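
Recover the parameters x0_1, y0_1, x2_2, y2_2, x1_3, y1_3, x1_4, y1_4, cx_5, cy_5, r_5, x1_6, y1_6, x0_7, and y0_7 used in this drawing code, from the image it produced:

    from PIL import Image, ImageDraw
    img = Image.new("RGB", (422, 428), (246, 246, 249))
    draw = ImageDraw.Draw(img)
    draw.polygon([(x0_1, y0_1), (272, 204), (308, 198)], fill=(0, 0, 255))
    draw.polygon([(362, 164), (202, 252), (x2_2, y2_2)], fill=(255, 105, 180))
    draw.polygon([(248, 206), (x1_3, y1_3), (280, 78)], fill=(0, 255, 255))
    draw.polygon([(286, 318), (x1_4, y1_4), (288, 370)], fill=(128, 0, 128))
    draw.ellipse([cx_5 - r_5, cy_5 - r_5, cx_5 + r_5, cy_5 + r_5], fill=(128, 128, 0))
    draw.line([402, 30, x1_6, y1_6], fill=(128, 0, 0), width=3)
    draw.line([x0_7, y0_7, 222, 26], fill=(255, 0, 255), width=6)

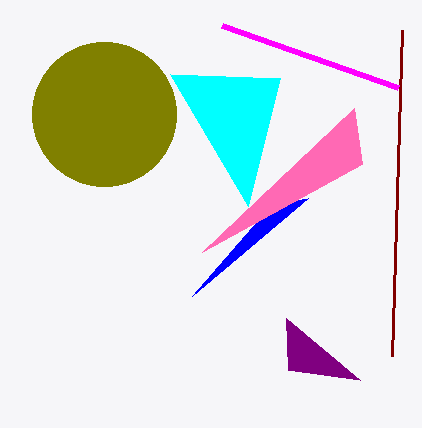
x0_1 = 192
y0_1 = 296
x2_2 = 354
y2_2 = 108
x1_3 = 170
y1_3 = 74
x1_4 = 360
y1_4 = 380
cx_5 = 104
cy_5 = 114
r_5 = 72
x1_6 = 392
y1_6 = 356
x0_7 = 398
y0_7 = 88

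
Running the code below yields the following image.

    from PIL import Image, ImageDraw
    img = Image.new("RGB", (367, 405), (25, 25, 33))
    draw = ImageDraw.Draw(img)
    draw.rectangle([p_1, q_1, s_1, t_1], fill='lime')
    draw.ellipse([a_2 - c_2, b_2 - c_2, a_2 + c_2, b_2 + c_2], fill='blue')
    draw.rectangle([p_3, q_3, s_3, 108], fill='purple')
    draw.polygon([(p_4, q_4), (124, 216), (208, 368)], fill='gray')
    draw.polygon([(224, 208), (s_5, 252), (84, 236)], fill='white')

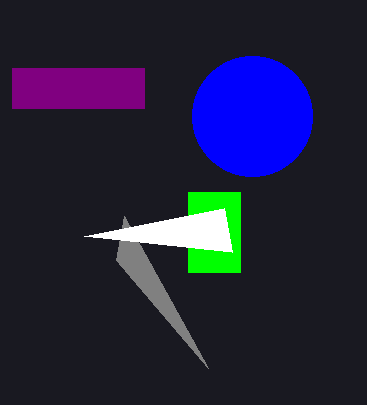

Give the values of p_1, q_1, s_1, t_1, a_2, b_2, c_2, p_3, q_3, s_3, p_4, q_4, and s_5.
p_1 = 188; q_1 = 192; s_1 = 240; t_1 = 272; a_2 = 252; b_2 = 116; c_2 = 60; p_3 = 12; q_3 = 68; s_3 = 144; p_4 = 116; q_4 = 260; s_5 = 232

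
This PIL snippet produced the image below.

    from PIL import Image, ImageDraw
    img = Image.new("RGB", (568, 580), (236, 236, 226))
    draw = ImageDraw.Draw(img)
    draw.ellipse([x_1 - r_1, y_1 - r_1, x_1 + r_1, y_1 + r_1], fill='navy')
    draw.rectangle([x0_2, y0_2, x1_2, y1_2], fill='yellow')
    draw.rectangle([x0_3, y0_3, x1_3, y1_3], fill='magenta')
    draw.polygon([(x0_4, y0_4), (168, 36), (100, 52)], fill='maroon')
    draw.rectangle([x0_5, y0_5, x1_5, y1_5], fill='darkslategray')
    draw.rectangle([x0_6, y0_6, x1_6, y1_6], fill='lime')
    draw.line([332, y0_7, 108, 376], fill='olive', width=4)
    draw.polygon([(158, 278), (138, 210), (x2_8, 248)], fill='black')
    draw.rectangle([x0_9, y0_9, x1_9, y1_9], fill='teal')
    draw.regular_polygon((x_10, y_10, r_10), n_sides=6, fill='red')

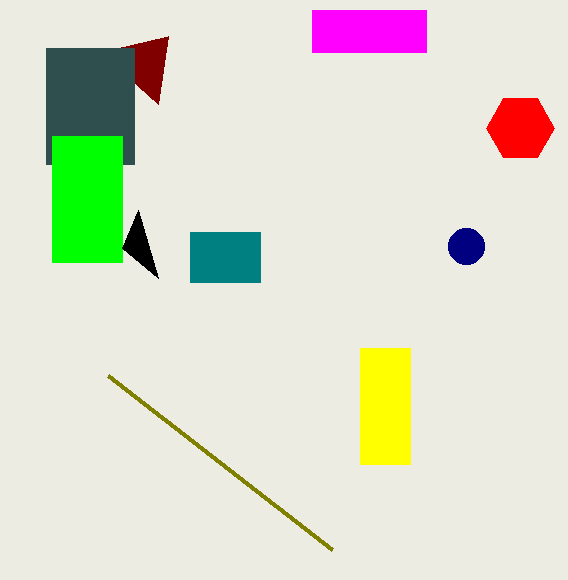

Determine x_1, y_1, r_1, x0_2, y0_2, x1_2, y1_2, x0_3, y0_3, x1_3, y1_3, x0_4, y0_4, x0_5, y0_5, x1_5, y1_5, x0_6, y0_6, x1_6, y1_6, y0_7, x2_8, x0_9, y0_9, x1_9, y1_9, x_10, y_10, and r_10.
x_1 = 466
y_1 = 246
r_1 = 18
x0_2 = 360
y0_2 = 348
x1_2 = 410
y1_2 = 464
x0_3 = 312
y0_3 = 10
x1_3 = 426
y1_3 = 52
x0_4 = 158
y0_4 = 104
x0_5 = 46
y0_5 = 48
x1_5 = 134
y1_5 = 164
x0_6 = 52
y0_6 = 136
x1_6 = 122
y1_6 = 262
y0_7 = 550
x2_8 = 122
x0_9 = 190
y0_9 = 232
x1_9 = 260
y1_9 = 282
x_10 = 520
y_10 = 128
r_10 = 34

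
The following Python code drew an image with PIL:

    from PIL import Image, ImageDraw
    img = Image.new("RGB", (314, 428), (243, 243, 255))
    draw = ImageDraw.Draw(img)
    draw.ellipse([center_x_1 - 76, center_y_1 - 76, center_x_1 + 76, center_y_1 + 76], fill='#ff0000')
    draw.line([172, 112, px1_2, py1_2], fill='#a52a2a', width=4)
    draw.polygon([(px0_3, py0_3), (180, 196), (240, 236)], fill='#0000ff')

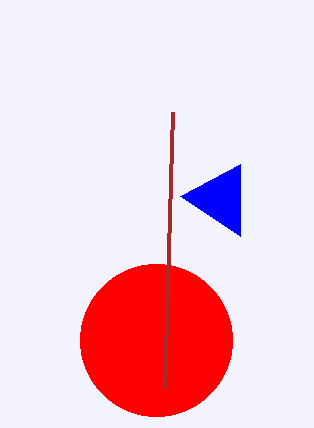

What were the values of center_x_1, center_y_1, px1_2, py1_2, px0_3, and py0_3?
center_x_1 = 156, center_y_1 = 340, px1_2 = 164, py1_2 = 388, px0_3 = 240, py0_3 = 164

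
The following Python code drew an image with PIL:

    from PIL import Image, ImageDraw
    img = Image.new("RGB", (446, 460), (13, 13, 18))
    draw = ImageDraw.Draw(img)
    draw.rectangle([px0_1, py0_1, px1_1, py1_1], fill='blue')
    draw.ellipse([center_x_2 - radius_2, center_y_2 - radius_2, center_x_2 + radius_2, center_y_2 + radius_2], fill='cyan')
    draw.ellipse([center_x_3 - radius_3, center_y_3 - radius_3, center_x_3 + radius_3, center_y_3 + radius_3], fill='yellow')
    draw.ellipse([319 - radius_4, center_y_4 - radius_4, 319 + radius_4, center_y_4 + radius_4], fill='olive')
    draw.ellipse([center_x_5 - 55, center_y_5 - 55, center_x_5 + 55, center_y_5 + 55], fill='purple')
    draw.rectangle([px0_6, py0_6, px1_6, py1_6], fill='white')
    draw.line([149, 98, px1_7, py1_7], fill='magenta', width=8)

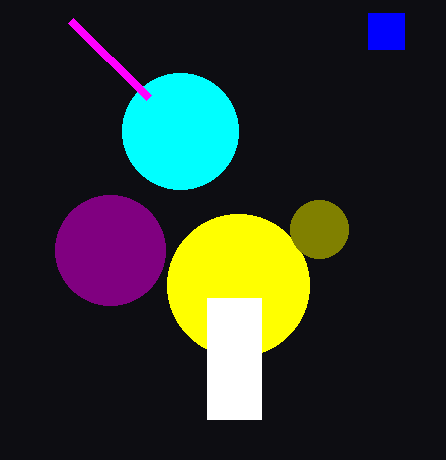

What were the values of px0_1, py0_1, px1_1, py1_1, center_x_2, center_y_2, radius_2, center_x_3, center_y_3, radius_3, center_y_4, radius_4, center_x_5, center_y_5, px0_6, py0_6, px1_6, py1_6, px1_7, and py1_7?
px0_1 = 368; py0_1 = 13; px1_1 = 404; py1_1 = 49; center_x_2 = 180; center_y_2 = 131; radius_2 = 58; center_x_3 = 238; center_y_3 = 285; radius_3 = 71; center_y_4 = 229; radius_4 = 29; center_x_5 = 110; center_y_5 = 250; px0_6 = 207; py0_6 = 298; px1_6 = 261; py1_6 = 419; px1_7 = 71; py1_7 = 21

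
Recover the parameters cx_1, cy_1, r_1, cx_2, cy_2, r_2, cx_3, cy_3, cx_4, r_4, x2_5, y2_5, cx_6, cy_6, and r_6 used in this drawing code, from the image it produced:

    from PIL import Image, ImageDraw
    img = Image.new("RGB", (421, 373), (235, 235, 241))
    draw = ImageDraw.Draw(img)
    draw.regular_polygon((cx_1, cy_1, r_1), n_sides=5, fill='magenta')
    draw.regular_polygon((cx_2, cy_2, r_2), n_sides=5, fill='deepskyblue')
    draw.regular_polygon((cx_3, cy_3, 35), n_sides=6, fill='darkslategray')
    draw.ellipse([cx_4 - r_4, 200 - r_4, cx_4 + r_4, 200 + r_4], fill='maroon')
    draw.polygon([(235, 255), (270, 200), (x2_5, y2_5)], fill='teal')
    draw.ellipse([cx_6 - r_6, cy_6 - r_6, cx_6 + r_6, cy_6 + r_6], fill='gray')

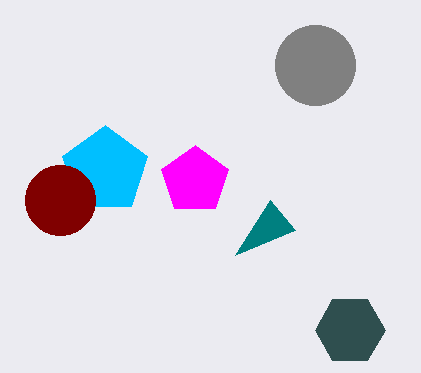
cx_1 = 195, cy_1 = 180, r_1 = 35, cx_2 = 105, cy_2 = 170, r_2 = 45, cx_3 = 350, cy_3 = 330, cx_4 = 60, r_4 = 35, x2_5 = 295, y2_5 = 230, cx_6 = 315, cy_6 = 65, r_6 = 40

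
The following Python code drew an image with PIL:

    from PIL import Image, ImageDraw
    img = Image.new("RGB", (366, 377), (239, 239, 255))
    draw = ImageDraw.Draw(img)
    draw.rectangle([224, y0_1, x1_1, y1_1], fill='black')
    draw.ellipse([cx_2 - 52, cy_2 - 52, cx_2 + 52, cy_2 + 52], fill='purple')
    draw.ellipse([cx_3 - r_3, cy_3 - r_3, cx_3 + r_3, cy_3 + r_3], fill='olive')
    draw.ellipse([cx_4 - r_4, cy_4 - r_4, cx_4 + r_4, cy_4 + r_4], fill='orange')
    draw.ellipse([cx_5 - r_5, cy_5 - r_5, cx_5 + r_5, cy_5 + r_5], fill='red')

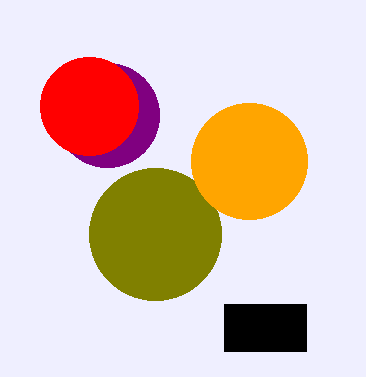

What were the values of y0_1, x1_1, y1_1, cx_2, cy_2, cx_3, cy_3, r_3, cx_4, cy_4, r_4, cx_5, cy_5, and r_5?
y0_1 = 304, x1_1 = 306, y1_1 = 351, cx_2 = 107, cy_2 = 115, cx_3 = 155, cy_3 = 234, r_3 = 66, cx_4 = 249, cy_4 = 161, r_4 = 58, cx_5 = 89, cy_5 = 106, r_5 = 49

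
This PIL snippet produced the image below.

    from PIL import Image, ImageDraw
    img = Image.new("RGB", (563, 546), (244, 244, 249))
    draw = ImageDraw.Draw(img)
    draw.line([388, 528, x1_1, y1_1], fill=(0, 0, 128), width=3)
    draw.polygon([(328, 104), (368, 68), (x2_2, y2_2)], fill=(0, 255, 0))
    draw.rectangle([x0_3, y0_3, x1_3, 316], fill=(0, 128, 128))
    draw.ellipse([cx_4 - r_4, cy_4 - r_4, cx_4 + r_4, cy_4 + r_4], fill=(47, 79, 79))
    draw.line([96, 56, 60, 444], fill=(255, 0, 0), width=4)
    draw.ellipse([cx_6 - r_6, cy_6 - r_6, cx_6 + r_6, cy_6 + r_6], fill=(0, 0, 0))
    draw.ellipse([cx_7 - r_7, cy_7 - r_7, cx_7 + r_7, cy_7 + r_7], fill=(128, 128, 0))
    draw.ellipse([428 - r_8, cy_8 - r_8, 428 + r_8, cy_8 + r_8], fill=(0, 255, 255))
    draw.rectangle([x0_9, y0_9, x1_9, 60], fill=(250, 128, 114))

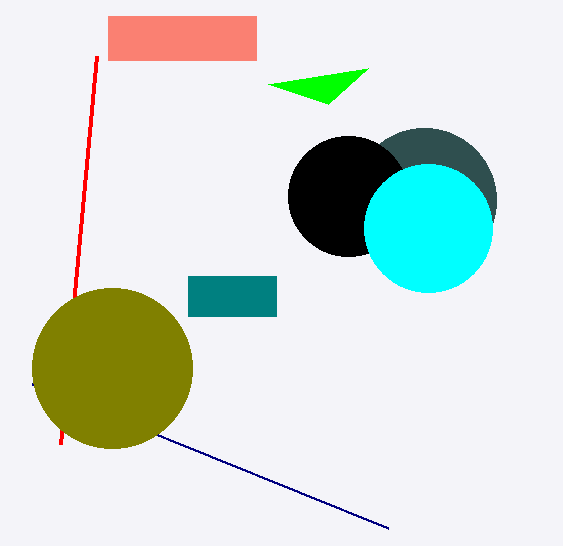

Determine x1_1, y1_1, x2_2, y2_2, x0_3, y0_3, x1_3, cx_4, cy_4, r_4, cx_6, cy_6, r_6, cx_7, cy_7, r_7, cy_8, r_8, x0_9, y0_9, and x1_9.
x1_1 = 32; y1_1 = 384; x2_2 = 268; y2_2 = 84; x0_3 = 188; y0_3 = 276; x1_3 = 276; cx_4 = 424; cy_4 = 200; r_4 = 72; cx_6 = 348; cy_6 = 196; r_6 = 60; cx_7 = 112; cy_7 = 368; r_7 = 80; cy_8 = 228; r_8 = 64; x0_9 = 108; y0_9 = 16; x1_9 = 256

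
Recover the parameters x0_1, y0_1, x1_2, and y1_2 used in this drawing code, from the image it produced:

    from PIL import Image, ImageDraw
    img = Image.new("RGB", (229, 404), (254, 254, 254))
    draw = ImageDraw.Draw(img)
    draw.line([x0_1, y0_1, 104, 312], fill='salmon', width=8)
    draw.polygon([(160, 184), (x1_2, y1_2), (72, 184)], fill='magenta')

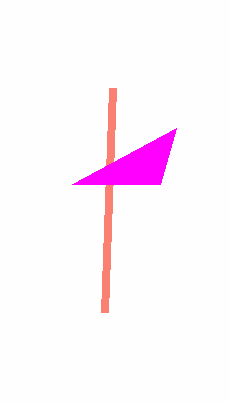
x0_1 = 112
y0_1 = 88
x1_2 = 176
y1_2 = 128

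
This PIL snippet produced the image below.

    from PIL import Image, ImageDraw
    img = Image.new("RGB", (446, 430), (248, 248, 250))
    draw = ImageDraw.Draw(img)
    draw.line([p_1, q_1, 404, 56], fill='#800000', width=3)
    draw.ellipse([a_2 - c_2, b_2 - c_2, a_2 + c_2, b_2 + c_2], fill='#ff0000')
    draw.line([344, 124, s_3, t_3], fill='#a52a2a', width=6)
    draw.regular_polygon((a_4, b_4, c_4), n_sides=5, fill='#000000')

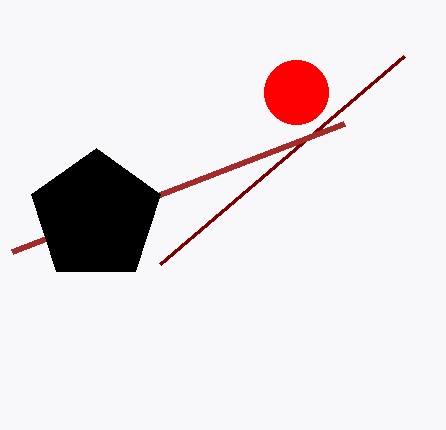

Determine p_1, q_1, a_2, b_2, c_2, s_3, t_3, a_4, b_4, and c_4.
p_1 = 160, q_1 = 264, a_2 = 296, b_2 = 92, c_2 = 32, s_3 = 12, t_3 = 252, a_4 = 96, b_4 = 216, c_4 = 68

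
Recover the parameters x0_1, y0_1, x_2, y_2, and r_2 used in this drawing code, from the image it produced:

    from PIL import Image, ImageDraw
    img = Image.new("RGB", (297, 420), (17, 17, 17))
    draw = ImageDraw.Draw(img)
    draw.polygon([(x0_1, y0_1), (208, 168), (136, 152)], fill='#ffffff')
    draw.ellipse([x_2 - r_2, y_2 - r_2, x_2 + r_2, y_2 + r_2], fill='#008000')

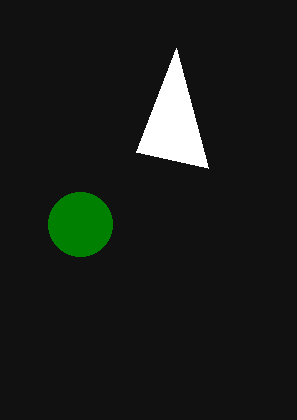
x0_1 = 176; y0_1 = 48; x_2 = 80; y_2 = 224; r_2 = 32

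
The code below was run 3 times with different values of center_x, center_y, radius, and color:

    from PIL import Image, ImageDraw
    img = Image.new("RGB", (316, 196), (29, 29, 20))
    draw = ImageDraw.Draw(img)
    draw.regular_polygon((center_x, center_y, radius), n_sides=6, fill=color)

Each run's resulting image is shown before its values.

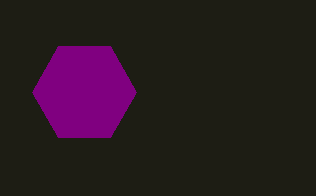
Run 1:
center_x = 84, center_y = 92, radius = 52, color = 'purple'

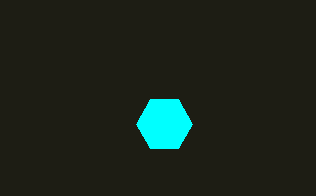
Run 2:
center_x = 164
center_y = 124
radius = 28
color = 'cyan'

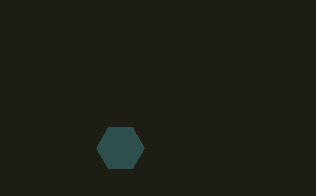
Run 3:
center_x = 120; center_y = 148; radius = 24; color = 'darkslategray'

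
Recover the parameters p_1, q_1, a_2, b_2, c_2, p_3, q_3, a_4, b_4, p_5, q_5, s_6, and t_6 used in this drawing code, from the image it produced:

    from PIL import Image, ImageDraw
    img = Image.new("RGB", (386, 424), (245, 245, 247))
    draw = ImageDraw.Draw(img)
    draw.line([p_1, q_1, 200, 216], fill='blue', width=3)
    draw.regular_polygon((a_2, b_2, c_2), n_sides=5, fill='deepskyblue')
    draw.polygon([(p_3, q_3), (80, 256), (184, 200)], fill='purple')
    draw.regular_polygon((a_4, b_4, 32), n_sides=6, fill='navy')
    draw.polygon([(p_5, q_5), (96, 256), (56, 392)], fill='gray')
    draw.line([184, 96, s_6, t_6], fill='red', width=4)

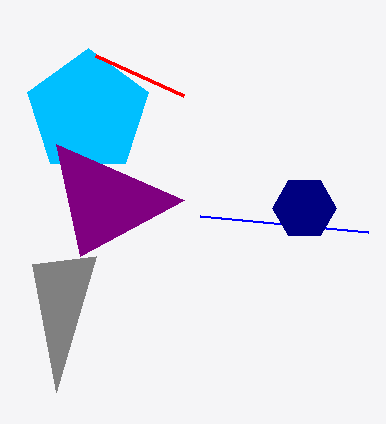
p_1 = 368
q_1 = 232
a_2 = 88
b_2 = 112
c_2 = 64
p_3 = 56
q_3 = 144
a_4 = 304
b_4 = 208
p_5 = 32
q_5 = 264
s_6 = 96
t_6 = 56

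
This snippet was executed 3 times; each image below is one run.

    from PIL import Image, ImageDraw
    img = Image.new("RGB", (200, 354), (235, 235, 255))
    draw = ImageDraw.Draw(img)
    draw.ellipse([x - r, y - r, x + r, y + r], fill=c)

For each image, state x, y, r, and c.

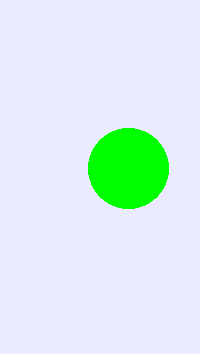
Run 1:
x = 128
y = 168
r = 40
c = 'lime'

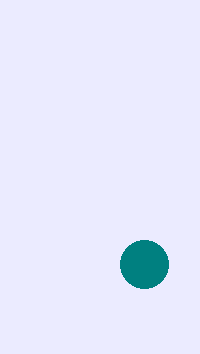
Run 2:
x = 144; y = 264; r = 24; c = 'teal'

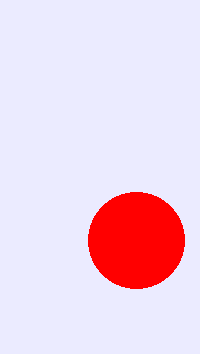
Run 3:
x = 136; y = 240; r = 48; c = 'red'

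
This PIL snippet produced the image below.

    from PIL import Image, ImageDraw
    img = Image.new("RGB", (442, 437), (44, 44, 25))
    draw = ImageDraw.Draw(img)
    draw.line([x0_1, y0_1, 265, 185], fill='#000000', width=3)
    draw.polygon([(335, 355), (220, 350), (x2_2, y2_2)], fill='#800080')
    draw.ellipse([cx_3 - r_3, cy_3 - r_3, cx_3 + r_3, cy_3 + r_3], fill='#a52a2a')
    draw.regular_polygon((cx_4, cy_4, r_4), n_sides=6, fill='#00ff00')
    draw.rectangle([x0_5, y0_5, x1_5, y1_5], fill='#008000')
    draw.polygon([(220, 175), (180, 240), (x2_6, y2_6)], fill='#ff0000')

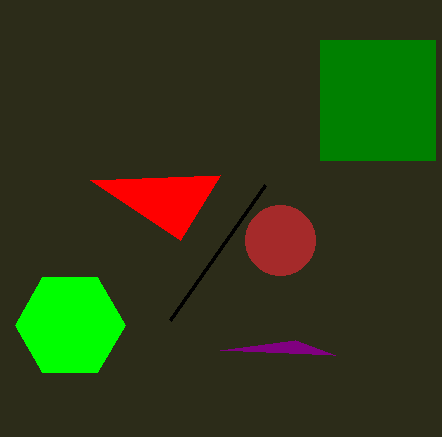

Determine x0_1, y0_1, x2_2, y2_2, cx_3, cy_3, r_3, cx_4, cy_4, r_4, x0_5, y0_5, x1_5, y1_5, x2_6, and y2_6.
x0_1 = 170; y0_1 = 320; x2_2 = 295; y2_2 = 340; cx_3 = 280; cy_3 = 240; r_3 = 35; cx_4 = 70; cy_4 = 325; r_4 = 55; x0_5 = 320; y0_5 = 40; x1_5 = 435; y1_5 = 160; x2_6 = 90; y2_6 = 180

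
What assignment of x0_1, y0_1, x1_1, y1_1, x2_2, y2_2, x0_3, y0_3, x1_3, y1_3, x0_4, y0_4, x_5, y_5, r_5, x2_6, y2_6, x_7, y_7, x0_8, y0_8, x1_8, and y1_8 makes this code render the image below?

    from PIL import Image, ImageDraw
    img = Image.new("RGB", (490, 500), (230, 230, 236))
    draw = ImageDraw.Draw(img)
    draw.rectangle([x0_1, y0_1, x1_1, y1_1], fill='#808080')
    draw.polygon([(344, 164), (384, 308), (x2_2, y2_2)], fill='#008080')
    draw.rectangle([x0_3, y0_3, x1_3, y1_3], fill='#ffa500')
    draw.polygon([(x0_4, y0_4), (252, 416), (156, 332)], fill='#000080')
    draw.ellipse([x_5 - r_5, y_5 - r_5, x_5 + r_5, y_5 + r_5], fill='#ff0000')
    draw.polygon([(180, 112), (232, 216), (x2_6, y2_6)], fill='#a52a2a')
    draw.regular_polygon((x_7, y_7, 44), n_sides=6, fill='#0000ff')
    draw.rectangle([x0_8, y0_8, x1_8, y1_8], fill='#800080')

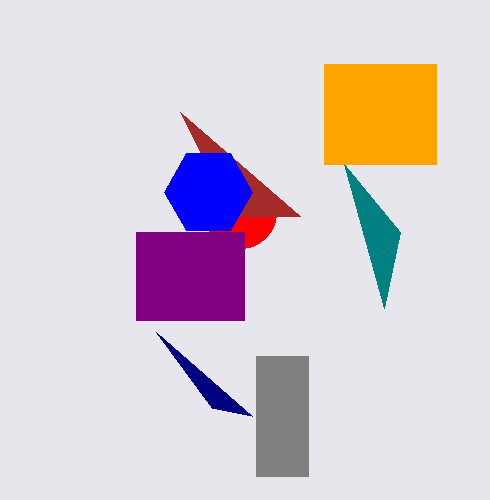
x0_1 = 256; y0_1 = 356; x1_1 = 308; y1_1 = 476; x2_2 = 400; y2_2 = 232; x0_3 = 324; y0_3 = 64; x1_3 = 436; y1_3 = 164; x0_4 = 212; y0_4 = 408; x_5 = 240; y_5 = 212; r_5 = 36; x2_6 = 300; y2_6 = 216; x_7 = 208; y_7 = 192; x0_8 = 136; y0_8 = 232; x1_8 = 244; y1_8 = 320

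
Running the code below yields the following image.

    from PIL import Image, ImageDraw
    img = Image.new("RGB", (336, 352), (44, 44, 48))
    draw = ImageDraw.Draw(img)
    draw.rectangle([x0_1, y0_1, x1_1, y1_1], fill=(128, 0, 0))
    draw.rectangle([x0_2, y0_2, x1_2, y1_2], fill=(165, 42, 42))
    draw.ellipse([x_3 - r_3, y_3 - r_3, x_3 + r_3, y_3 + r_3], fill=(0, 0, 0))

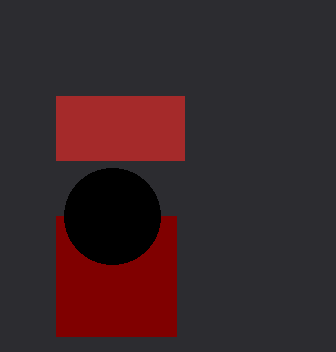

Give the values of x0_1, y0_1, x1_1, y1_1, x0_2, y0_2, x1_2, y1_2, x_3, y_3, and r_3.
x0_1 = 56
y0_1 = 216
x1_1 = 176
y1_1 = 336
x0_2 = 56
y0_2 = 96
x1_2 = 184
y1_2 = 160
x_3 = 112
y_3 = 216
r_3 = 48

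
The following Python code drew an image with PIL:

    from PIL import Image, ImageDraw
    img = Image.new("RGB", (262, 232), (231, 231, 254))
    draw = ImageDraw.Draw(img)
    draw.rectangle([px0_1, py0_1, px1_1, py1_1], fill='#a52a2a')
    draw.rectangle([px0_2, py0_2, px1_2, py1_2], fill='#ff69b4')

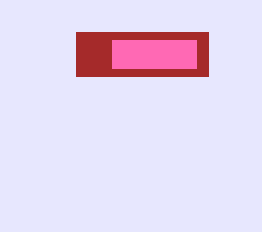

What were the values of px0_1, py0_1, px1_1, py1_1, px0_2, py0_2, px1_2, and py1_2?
px0_1 = 76; py0_1 = 32; px1_1 = 208; py1_1 = 76; px0_2 = 112; py0_2 = 40; px1_2 = 196; py1_2 = 68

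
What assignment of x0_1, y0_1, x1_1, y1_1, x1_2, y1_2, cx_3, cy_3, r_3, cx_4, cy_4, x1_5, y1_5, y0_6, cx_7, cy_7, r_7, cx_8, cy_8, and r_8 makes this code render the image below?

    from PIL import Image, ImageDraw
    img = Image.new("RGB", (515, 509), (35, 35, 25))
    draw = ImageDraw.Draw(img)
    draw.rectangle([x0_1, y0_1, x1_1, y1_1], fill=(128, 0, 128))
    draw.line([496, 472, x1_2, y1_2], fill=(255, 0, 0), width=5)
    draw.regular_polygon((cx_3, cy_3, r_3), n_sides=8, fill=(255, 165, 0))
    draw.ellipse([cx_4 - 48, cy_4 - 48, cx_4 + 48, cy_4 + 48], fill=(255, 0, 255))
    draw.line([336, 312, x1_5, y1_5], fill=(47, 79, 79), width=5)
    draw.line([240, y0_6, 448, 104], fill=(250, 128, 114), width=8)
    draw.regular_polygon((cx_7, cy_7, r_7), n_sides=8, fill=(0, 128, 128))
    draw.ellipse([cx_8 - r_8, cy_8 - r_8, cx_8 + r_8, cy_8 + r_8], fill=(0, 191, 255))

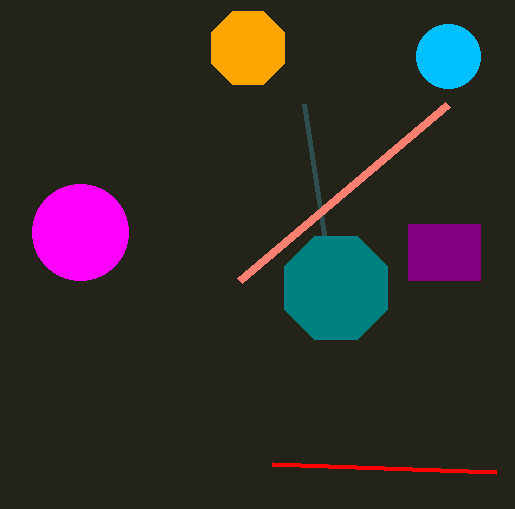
x0_1 = 408
y0_1 = 224
x1_1 = 480
y1_1 = 280
x1_2 = 272
y1_2 = 464
cx_3 = 248
cy_3 = 48
r_3 = 40
cx_4 = 80
cy_4 = 232
x1_5 = 304
y1_5 = 104
y0_6 = 280
cx_7 = 336
cy_7 = 288
r_7 = 56
cx_8 = 448
cy_8 = 56
r_8 = 32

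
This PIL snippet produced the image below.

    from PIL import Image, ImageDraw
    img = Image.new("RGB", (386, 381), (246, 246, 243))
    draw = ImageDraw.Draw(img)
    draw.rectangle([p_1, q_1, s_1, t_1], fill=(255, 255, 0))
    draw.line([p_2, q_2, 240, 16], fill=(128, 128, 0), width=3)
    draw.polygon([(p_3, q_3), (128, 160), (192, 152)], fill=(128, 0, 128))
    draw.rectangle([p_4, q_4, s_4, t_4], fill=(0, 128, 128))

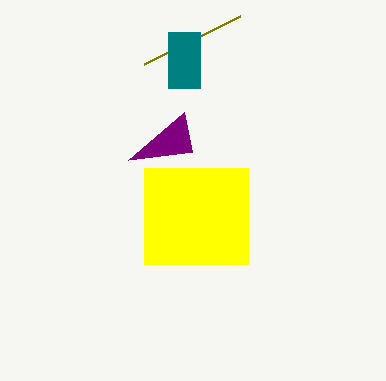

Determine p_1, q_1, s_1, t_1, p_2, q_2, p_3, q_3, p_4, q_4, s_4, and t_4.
p_1 = 144; q_1 = 168; s_1 = 248; t_1 = 264; p_2 = 144; q_2 = 64; p_3 = 184; q_3 = 112; p_4 = 168; q_4 = 32; s_4 = 200; t_4 = 88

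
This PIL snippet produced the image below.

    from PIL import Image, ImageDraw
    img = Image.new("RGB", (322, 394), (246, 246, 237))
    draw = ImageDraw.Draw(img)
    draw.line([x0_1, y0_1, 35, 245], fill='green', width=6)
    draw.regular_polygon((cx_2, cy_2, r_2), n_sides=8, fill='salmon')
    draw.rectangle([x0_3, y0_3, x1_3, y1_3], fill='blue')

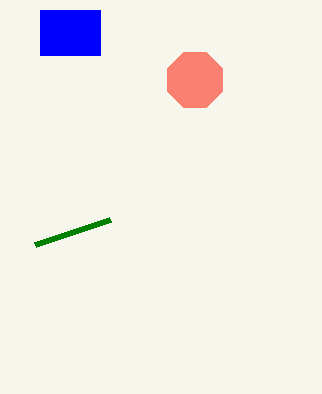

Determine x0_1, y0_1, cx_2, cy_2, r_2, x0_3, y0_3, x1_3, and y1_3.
x0_1 = 110, y0_1 = 220, cx_2 = 195, cy_2 = 80, r_2 = 30, x0_3 = 40, y0_3 = 10, x1_3 = 100, y1_3 = 55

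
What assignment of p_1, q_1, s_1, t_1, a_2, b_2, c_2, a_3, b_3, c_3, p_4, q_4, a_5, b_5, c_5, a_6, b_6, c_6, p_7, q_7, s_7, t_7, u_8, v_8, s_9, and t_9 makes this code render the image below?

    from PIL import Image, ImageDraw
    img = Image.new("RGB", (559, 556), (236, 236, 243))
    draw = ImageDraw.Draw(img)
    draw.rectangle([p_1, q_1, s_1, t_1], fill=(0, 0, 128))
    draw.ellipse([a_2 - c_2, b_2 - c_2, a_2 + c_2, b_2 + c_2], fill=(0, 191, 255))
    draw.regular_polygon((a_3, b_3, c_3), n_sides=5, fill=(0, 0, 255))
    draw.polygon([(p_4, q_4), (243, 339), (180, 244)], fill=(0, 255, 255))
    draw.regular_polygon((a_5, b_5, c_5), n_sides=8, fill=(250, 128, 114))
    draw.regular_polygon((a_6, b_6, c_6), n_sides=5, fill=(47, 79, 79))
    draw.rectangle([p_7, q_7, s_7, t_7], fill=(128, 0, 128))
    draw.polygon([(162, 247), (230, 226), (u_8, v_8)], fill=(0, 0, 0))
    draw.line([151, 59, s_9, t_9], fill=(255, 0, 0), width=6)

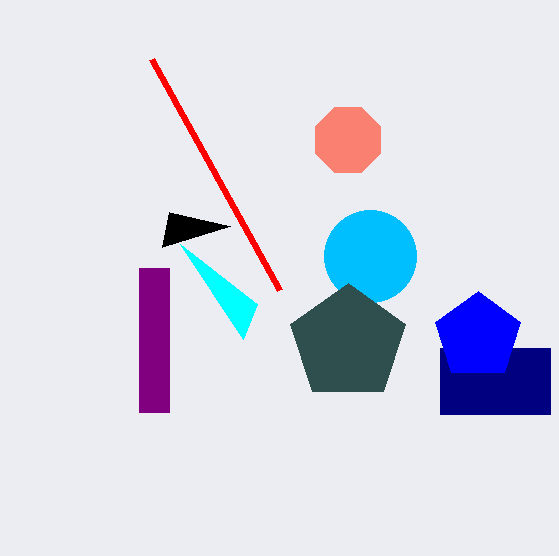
p_1 = 440; q_1 = 348; s_1 = 550; t_1 = 414; a_2 = 370; b_2 = 256; c_2 = 46; a_3 = 478; b_3 = 336; c_3 = 45; p_4 = 257; q_4 = 304; a_5 = 348; b_5 = 140; c_5 = 35; a_6 = 348; b_6 = 343; c_6 = 60; p_7 = 139; q_7 = 268; s_7 = 169; t_7 = 412; u_8 = 169; v_8 = 212; s_9 = 279; t_9 = 290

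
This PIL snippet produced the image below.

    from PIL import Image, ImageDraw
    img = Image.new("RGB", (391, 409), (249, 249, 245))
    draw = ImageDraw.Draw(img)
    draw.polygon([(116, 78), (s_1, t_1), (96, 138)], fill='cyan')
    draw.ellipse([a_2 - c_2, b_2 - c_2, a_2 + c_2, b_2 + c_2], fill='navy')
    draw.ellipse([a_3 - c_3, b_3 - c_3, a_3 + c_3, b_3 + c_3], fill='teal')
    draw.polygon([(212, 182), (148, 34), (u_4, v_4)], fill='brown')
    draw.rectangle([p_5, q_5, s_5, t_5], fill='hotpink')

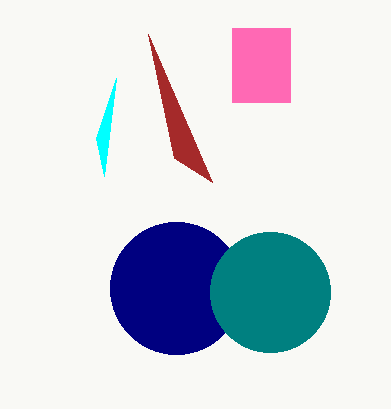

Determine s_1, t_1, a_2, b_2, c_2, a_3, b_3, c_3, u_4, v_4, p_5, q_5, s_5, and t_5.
s_1 = 104, t_1 = 176, a_2 = 176, b_2 = 288, c_2 = 66, a_3 = 270, b_3 = 292, c_3 = 60, u_4 = 174, v_4 = 158, p_5 = 232, q_5 = 28, s_5 = 290, t_5 = 102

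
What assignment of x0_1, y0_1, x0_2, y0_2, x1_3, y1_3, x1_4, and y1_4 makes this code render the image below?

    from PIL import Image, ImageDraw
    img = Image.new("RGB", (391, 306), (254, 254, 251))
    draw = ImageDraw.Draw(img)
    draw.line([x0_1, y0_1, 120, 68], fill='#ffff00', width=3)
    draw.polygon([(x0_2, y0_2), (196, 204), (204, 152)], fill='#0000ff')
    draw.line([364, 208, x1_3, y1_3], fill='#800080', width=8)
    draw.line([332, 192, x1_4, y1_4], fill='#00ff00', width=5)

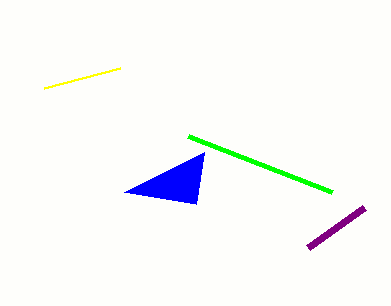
x0_1 = 44; y0_1 = 88; x0_2 = 124; y0_2 = 192; x1_3 = 308; y1_3 = 248; x1_4 = 188; y1_4 = 136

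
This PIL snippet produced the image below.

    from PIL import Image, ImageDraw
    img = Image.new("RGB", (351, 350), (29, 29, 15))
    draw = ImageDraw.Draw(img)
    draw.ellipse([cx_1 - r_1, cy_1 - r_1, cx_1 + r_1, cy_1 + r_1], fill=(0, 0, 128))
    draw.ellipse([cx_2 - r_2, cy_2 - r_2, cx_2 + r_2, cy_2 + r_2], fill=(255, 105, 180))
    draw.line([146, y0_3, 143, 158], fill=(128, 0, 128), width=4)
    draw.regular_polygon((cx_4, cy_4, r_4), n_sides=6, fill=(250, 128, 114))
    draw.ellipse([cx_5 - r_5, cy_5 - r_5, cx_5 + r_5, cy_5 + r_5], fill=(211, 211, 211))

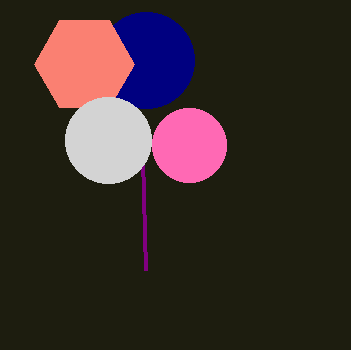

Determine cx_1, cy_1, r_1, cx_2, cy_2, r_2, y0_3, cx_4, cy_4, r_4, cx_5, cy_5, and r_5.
cx_1 = 146, cy_1 = 60, r_1 = 48, cx_2 = 189, cy_2 = 145, r_2 = 37, y0_3 = 270, cx_4 = 84, cy_4 = 64, r_4 = 50, cx_5 = 108, cy_5 = 140, r_5 = 43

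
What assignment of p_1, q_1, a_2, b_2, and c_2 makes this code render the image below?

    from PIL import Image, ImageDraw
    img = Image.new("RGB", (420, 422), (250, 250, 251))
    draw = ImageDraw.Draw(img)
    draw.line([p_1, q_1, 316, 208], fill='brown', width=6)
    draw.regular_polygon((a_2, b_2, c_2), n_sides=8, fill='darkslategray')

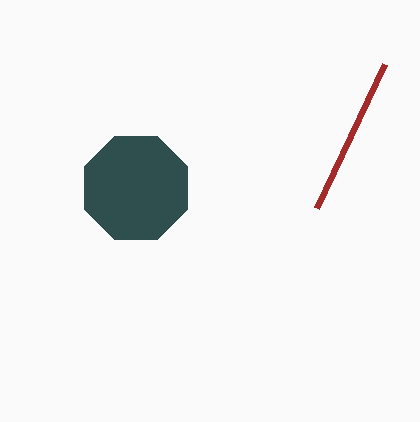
p_1 = 384
q_1 = 64
a_2 = 136
b_2 = 188
c_2 = 56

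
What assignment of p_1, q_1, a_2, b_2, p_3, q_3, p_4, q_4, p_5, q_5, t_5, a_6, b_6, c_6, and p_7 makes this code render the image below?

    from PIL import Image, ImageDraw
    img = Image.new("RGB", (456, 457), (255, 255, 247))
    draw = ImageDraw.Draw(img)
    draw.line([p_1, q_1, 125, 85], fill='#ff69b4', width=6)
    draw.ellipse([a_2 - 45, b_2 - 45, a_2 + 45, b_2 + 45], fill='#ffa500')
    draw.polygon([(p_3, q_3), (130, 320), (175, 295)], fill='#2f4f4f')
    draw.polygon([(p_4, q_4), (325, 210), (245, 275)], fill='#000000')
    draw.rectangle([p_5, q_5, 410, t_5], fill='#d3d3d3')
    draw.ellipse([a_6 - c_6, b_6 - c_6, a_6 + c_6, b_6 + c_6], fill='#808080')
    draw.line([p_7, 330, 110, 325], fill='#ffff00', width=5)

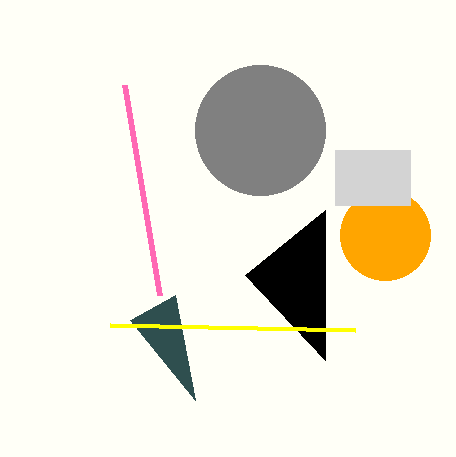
p_1 = 160
q_1 = 295
a_2 = 385
b_2 = 235
p_3 = 195
q_3 = 400
p_4 = 325
q_4 = 360
p_5 = 335
q_5 = 150
t_5 = 205
a_6 = 260
b_6 = 130
c_6 = 65
p_7 = 355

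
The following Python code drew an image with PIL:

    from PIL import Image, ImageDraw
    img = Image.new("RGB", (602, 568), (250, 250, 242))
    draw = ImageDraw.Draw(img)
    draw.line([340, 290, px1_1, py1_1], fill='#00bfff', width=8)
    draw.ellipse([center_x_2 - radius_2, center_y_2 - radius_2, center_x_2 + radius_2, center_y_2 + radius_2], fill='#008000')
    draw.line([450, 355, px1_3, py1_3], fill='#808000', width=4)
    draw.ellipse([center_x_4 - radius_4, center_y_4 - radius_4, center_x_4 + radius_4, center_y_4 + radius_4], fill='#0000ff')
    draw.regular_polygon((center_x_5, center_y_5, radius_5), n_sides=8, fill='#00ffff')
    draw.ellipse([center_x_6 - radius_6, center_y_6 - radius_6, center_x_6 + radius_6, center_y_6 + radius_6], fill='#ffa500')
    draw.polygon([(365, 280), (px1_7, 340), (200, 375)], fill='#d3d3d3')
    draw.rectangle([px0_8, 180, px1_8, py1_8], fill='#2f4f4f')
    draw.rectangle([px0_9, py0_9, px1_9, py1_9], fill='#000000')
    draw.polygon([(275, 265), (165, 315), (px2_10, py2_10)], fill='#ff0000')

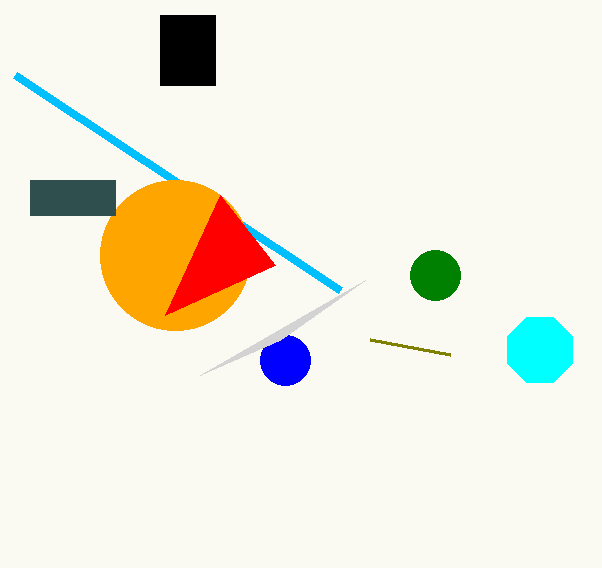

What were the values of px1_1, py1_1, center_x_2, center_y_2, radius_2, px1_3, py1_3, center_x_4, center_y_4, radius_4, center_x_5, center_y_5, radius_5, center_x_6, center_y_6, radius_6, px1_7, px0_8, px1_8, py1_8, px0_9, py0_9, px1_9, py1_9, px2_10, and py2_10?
px1_1 = 15; py1_1 = 75; center_x_2 = 435; center_y_2 = 275; radius_2 = 25; px1_3 = 370; py1_3 = 340; center_x_4 = 285; center_y_4 = 360; radius_4 = 25; center_x_5 = 540; center_y_5 = 350; radius_5 = 35; center_x_6 = 175; center_y_6 = 255; radius_6 = 75; px1_7 = 280; px0_8 = 30; px1_8 = 115; py1_8 = 215; px0_9 = 160; py0_9 = 15; px1_9 = 215; py1_9 = 85; px2_10 = 220; py2_10 = 195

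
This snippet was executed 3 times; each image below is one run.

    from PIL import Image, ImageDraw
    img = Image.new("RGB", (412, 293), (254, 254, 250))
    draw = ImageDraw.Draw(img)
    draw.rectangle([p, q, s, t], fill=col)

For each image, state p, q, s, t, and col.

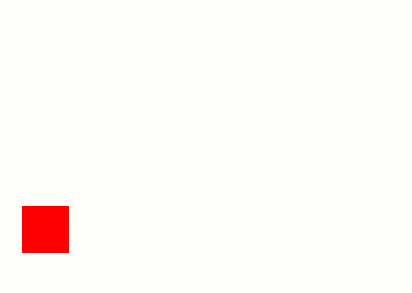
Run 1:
p = 22
q = 206
s = 68
t = 252
col = 'red'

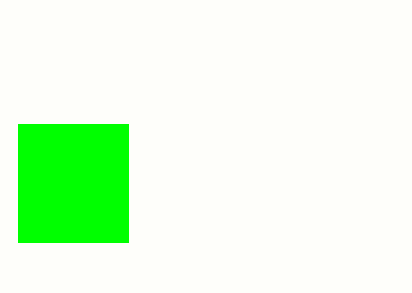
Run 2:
p = 18; q = 124; s = 128; t = 242; col = 'lime'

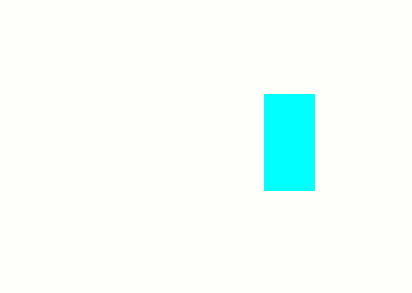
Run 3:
p = 264; q = 94; s = 314; t = 190; col = 'cyan'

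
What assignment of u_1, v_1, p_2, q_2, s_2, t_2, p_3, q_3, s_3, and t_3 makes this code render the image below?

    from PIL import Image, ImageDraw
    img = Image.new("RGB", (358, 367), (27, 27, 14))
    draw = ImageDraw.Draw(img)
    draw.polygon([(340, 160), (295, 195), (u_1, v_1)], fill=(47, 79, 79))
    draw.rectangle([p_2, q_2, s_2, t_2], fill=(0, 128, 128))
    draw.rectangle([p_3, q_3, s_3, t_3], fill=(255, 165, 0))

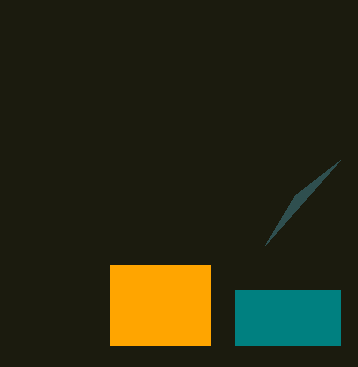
u_1 = 265
v_1 = 245
p_2 = 235
q_2 = 290
s_2 = 340
t_2 = 345
p_3 = 110
q_3 = 265
s_3 = 210
t_3 = 345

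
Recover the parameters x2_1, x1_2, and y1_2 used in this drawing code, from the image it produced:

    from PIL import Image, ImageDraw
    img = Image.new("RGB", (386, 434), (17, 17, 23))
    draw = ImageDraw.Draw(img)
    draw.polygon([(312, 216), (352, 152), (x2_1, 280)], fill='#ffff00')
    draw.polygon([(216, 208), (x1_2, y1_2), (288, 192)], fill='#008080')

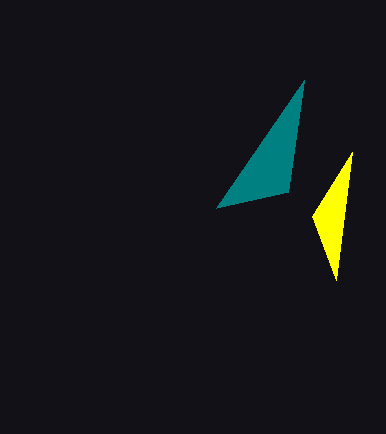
x2_1 = 336
x1_2 = 304
y1_2 = 80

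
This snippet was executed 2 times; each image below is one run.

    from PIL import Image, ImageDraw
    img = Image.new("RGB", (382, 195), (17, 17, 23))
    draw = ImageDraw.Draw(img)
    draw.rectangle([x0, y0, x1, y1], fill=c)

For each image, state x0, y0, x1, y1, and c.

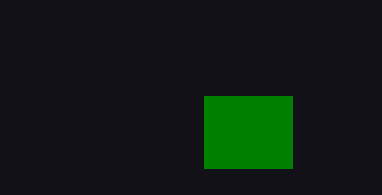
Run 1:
x0 = 204; y0 = 96; x1 = 292; y1 = 168; c = 'green'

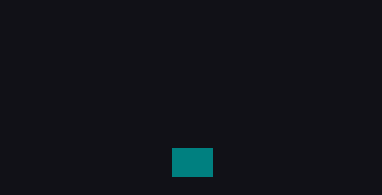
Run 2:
x0 = 172; y0 = 148; x1 = 212; y1 = 176; c = 'teal'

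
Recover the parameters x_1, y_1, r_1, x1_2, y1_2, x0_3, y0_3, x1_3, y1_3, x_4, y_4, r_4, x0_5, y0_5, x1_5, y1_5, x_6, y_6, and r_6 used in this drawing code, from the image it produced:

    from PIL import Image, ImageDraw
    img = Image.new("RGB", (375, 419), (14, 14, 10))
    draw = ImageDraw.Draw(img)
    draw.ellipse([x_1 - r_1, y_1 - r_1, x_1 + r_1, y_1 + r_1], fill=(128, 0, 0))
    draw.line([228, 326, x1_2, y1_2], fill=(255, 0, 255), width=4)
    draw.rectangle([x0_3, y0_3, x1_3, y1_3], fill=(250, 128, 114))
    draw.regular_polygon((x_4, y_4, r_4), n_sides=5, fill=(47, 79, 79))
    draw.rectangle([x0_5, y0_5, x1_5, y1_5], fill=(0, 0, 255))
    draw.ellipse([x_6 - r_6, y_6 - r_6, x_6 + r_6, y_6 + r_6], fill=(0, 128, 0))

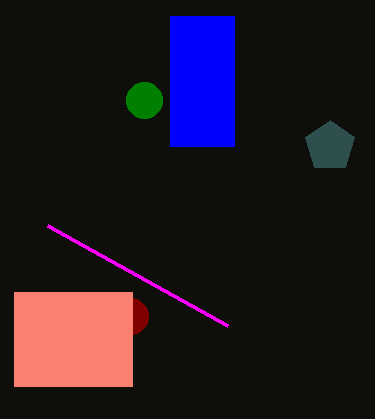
x_1 = 130; y_1 = 316; r_1 = 18; x1_2 = 48; y1_2 = 226; x0_3 = 14; y0_3 = 292; x1_3 = 132; y1_3 = 386; x_4 = 330; y_4 = 146; r_4 = 26; x0_5 = 170; y0_5 = 16; x1_5 = 234; y1_5 = 146; x_6 = 144; y_6 = 100; r_6 = 18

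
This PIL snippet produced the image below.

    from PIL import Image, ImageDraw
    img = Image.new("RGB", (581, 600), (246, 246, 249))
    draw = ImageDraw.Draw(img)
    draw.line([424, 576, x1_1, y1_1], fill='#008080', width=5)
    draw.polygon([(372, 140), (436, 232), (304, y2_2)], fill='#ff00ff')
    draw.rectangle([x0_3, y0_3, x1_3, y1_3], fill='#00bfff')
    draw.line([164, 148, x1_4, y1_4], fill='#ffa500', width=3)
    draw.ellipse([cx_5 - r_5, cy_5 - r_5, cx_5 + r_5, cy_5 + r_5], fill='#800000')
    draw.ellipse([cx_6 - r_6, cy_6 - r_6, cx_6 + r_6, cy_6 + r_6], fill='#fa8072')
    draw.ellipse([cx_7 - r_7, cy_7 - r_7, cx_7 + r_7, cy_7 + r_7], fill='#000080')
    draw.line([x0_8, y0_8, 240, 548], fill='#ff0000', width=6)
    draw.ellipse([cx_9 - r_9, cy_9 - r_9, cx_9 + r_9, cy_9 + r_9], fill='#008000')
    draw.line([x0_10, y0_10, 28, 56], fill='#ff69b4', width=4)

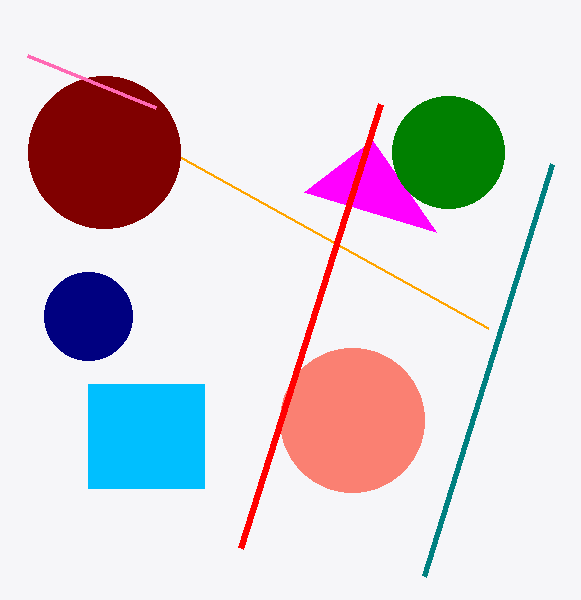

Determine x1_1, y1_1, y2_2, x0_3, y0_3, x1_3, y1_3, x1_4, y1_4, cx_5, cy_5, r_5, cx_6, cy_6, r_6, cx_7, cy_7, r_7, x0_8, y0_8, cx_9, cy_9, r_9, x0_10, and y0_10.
x1_1 = 552
y1_1 = 164
y2_2 = 192
x0_3 = 88
y0_3 = 384
x1_3 = 204
y1_3 = 488
x1_4 = 488
y1_4 = 328
cx_5 = 104
cy_5 = 152
r_5 = 76
cx_6 = 352
cy_6 = 420
r_6 = 72
cx_7 = 88
cy_7 = 316
r_7 = 44
x0_8 = 380
y0_8 = 104
cx_9 = 448
cy_9 = 152
r_9 = 56
x0_10 = 156
y0_10 = 108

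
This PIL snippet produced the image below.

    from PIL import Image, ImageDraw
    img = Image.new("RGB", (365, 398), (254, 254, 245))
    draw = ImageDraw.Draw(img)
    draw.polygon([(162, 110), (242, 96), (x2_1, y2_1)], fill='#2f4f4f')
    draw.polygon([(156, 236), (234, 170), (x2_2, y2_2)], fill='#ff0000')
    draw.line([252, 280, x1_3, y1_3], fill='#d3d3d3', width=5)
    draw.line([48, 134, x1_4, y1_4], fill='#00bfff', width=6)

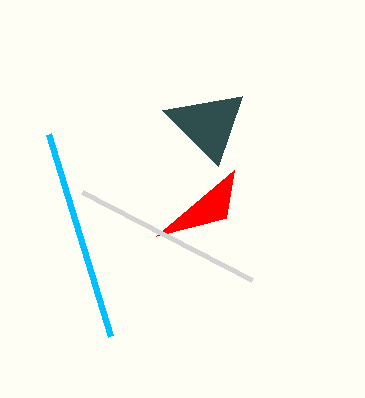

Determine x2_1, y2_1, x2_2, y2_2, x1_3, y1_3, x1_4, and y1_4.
x2_1 = 218; y2_1 = 166; x2_2 = 226; y2_2 = 218; x1_3 = 82; y1_3 = 192; x1_4 = 110; y1_4 = 336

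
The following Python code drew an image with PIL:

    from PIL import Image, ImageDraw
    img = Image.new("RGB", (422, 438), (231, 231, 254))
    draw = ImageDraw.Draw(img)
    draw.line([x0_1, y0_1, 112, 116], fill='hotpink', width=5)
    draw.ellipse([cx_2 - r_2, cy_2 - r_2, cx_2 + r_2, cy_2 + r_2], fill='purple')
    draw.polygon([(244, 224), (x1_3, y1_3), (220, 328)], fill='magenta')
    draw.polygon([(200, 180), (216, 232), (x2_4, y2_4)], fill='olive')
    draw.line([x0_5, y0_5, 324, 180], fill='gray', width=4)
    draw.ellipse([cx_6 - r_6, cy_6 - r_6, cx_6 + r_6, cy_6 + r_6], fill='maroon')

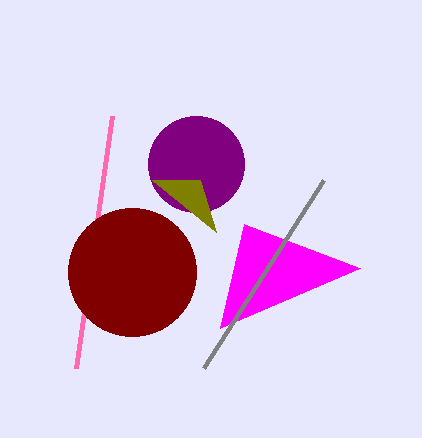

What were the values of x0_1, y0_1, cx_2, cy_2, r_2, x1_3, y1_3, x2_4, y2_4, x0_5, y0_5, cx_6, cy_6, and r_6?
x0_1 = 76; y0_1 = 368; cx_2 = 196; cy_2 = 164; r_2 = 48; x1_3 = 360; y1_3 = 268; x2_4 = 152; y2_4 = 180; x0_5 = 204; y0_5 = 368; cx_6 = 132; cy_6 = 272; r_6 = 64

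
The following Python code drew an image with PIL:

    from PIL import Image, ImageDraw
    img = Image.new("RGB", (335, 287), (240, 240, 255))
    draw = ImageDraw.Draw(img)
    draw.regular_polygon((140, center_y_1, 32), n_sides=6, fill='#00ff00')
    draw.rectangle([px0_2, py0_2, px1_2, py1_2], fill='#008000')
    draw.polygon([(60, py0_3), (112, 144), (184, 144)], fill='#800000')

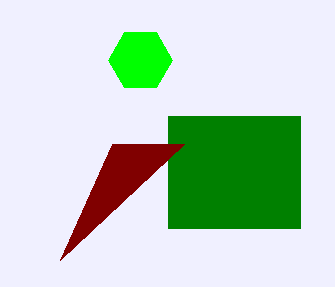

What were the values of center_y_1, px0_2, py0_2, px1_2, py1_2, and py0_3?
center_y_1 = 60
px0_2 = 168
py0_2 = 116
px1_2 = 300
py1_2 = 228
py0_3 = 260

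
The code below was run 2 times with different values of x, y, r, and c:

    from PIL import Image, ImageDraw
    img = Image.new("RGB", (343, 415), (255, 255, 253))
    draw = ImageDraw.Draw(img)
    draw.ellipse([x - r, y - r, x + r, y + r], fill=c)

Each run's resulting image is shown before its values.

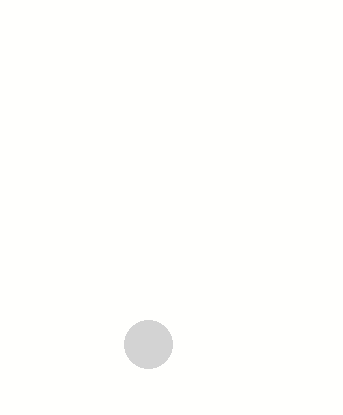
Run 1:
x = 148; y = 344; r = 24; c = 'lightgray'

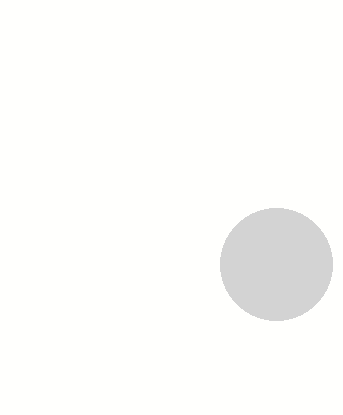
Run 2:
x = 276; y = 264; r = 56; c = 'lightgray'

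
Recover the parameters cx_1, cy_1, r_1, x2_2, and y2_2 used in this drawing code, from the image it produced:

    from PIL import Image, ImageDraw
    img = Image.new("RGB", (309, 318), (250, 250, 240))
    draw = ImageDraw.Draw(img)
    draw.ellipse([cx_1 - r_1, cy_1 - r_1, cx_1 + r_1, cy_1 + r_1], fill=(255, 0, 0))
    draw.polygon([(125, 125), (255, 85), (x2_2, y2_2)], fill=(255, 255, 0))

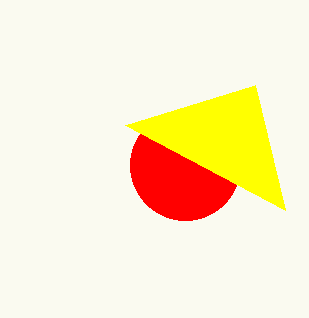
cx_1 = 185
cy_1 = 165
r_1 = 55
x2_2 = 285
y2_2 = 210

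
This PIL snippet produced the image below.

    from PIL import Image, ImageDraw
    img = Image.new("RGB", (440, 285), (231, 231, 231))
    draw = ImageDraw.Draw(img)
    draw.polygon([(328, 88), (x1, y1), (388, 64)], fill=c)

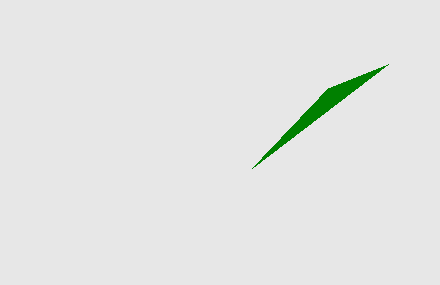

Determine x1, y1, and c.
x1 = 252; y1 = 168; c = 'green'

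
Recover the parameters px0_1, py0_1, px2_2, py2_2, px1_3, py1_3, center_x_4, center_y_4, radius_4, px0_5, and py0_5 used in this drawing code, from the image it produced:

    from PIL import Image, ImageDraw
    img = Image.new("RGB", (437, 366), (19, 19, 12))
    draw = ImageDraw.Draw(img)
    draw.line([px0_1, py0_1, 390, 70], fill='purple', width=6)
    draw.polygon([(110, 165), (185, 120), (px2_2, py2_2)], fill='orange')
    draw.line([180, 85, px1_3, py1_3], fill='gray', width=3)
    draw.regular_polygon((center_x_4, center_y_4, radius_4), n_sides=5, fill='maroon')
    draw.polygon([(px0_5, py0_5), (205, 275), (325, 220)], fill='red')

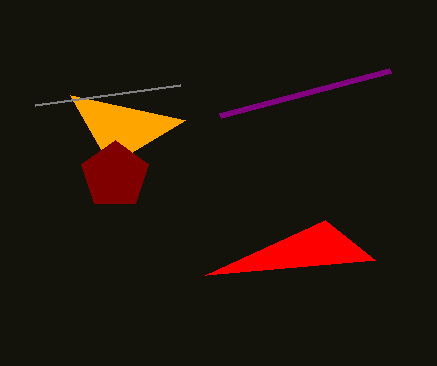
px0_1 = 220
py0_1 = 115
px2_2 = 70
py2_2 = 95
px1_3 = 35
py1_3 = 105
center_x_4 = 115
center_y_4 = 175
radius_4 = 35
px0_5 = 375
py0_5 = 260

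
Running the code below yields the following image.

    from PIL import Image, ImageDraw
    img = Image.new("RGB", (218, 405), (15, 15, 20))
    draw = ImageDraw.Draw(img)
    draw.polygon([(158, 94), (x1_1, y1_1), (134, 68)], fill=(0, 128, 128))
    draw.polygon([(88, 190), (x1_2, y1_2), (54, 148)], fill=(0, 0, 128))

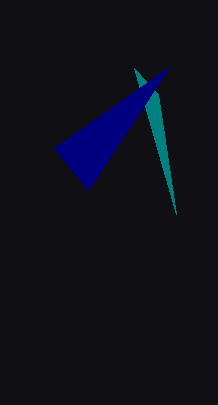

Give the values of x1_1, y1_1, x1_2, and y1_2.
x1_1 = 176, y1_1 = 214, x1_2 = 170, y1_2 = 66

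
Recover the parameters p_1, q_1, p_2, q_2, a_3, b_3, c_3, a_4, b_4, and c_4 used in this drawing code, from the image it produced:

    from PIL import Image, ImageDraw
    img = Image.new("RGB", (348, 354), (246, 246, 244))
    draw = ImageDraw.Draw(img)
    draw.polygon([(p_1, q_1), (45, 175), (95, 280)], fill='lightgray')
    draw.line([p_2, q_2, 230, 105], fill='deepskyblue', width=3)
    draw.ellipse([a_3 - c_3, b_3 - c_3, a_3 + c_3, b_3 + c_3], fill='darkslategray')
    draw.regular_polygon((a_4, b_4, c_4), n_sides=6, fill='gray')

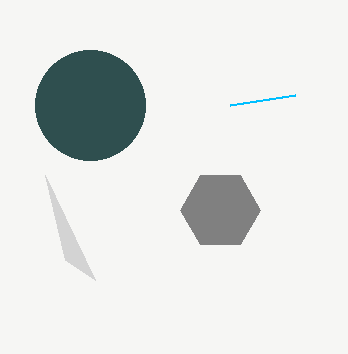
p_1 = 65
q_1 = 260
p_2 = 295
q_2 = 95
a_3 = 90
b_3 = 105
c_3 = 55
a_4 = 220
b_4 = 210
c_4 = 40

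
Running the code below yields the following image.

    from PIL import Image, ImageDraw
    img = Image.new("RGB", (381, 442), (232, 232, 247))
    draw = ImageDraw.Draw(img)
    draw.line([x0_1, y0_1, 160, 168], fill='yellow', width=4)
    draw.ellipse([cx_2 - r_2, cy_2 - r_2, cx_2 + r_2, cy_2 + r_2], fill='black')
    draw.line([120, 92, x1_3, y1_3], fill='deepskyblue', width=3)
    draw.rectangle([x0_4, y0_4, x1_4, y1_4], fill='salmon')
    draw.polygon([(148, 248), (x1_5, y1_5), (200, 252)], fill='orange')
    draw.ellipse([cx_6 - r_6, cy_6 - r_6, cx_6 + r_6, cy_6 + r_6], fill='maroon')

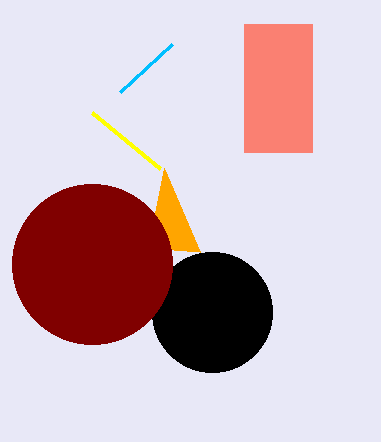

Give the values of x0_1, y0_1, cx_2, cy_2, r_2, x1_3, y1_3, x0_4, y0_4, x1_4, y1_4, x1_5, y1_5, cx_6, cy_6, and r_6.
x0_1 = 92
y0_1 = 112
cx_2 = 212
cy_2 = 312
r_2 = 60
x1_3 = 172
y1_3 = 44
x0_4 = 244
y0_4 = 24
x1_4 = 312
y1_4 = 152
x1_5 = 164
y1_5 = 168
cx_6 = 92
cy_6 = 264
r_6 = 80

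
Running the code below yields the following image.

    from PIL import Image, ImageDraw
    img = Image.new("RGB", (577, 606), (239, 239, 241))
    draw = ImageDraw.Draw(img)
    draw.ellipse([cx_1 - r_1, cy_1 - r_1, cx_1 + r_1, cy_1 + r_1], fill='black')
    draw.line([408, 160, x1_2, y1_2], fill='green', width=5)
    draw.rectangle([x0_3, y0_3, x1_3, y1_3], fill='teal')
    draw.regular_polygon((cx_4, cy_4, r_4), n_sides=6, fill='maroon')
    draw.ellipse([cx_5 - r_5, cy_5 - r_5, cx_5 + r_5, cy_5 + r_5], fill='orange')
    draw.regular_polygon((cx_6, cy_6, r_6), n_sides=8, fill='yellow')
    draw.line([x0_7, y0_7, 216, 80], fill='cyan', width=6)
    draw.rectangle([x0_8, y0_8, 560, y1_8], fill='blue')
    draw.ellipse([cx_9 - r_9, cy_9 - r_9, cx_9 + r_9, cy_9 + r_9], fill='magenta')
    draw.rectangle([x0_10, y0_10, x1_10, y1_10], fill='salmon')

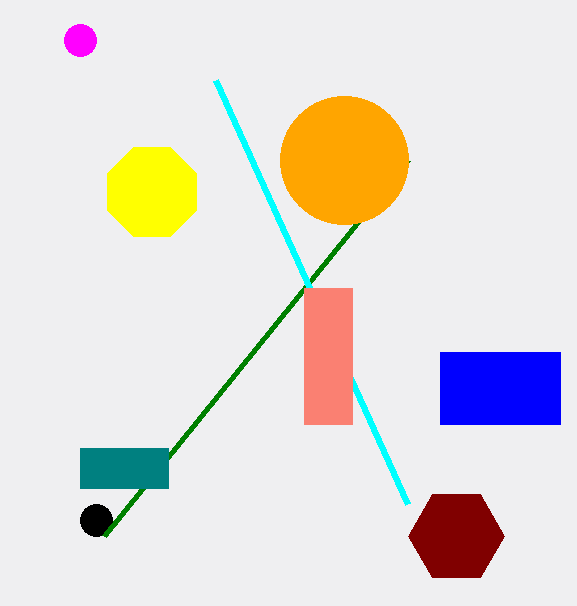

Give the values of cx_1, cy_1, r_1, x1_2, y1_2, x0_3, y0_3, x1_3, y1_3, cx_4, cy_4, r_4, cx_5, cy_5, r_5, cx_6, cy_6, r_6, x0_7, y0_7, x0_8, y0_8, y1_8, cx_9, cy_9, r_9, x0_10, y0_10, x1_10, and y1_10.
cx_1 = 96; cy_1 = 520; r_1 = 16; x1_2 = 104; y1_2 = 536; x0_3 = 80; y0_3 = 448; x1_3 = 168; y1_3 = 488; cx_4 = 456; cy_4 = 536; r_4 = 48; cx_5 = 344; cy_5 = 160; r_5 = 64; cx_6 = 152; cy_6 = 192; r_6 = 48; x0_7 = 408; y0_7 = 504; x0_8 = 440; y0_8 = 352; y1_8 = 424; cx_9 = 80; cy_9 = 40; r_9 = 16; x0_10 = 304; y0_10 = 288; x1_10 = 352; y1_10 = 424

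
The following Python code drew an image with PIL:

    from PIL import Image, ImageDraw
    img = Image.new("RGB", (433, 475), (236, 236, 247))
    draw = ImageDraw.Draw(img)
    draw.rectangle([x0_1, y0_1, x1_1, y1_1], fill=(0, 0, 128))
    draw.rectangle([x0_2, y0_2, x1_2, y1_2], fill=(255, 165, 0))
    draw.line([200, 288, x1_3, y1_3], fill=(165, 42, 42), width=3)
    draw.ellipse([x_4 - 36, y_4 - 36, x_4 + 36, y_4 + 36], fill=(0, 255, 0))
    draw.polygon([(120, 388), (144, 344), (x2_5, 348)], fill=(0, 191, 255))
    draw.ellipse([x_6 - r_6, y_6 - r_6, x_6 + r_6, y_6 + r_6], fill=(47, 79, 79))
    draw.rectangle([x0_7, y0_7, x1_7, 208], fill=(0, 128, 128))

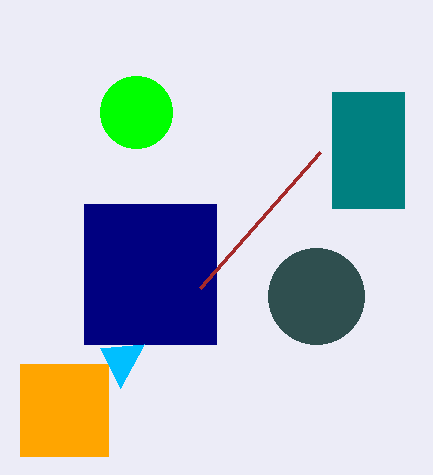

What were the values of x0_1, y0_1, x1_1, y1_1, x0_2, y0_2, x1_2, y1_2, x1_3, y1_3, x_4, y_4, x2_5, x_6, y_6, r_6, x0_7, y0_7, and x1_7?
x0_1 = 84; y0_1 = 204; x1_1 = 216; y1_1 = 344; x0_2 = 20; y0_2 = 364; x1_2 = 108; y1_2 = 456; x1_3 = 320; y1_3 = 152; x_4 = 136; y_4 = 112; x2_5 = 100; x_6 = 316; y_6 = 296; r_6 = 48; x0_7 = 332; y0_7 = 92; x1_7 = 404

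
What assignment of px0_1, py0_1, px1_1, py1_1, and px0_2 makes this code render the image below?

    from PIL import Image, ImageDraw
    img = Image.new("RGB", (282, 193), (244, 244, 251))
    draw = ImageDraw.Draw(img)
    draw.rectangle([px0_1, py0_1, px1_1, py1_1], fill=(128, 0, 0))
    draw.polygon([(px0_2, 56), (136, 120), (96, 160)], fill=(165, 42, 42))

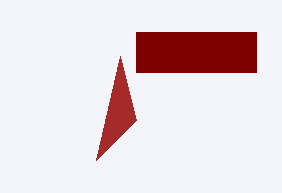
px0_1 = 136; py0_1 = 32; px1_1 = 256; py1_1 = 72; px0_2 = 120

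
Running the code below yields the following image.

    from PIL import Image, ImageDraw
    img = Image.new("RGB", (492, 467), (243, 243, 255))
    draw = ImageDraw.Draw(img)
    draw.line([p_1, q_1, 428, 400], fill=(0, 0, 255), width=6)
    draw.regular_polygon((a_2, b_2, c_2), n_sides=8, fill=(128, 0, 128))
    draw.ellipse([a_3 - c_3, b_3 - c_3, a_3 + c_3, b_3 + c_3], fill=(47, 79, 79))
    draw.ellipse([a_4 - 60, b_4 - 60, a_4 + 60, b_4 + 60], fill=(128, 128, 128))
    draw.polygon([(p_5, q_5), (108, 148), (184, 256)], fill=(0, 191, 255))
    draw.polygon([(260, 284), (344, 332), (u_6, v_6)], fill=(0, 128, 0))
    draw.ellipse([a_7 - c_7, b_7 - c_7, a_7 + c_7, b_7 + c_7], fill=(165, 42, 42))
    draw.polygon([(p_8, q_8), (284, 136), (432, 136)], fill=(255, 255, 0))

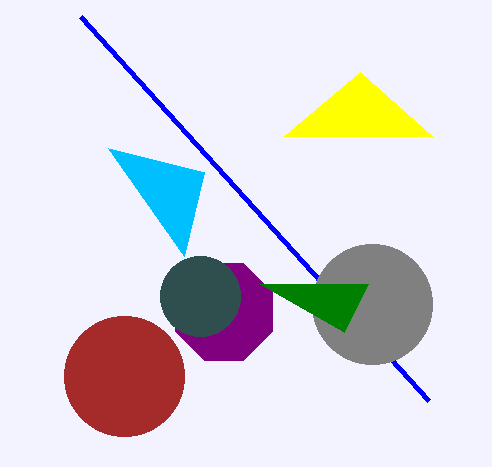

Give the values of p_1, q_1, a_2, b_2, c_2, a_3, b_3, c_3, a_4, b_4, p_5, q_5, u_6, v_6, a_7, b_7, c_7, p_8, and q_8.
p_1 = 80; q_1 = 16; a_2 = 224; b_2 = 312; c_2 = 52; a_3 = 200; b_3 = 296; c_3 = 40; a_4 = 372; b_4 = 304; p_5 = 204; q_5 = 172; u_6 = 368; v_6 = 284; a_7 = 124; b_7 = 376; c_7 = 60; p_8 = 360; q_8 = 72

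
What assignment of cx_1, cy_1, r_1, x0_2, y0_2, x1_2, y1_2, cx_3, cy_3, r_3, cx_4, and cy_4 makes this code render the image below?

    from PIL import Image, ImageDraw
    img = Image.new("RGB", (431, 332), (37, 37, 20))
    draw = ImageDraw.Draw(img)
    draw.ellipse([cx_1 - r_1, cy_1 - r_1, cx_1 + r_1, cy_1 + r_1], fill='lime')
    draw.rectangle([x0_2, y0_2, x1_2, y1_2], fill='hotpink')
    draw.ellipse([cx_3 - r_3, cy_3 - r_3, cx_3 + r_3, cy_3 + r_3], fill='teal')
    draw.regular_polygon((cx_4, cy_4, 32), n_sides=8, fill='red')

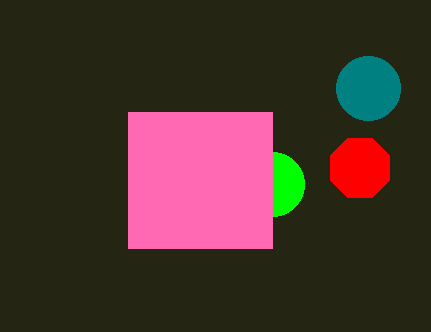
cx_1 = 272, cy_1 = 184, r_1 = 32, x0_2 = 128, y0_2 = 112, x1_2 = 272, y1_2 = 248, cx_3 = 368, cy_3 = 88, r_3 = 32, cx_4 = 360, cy_4 = 168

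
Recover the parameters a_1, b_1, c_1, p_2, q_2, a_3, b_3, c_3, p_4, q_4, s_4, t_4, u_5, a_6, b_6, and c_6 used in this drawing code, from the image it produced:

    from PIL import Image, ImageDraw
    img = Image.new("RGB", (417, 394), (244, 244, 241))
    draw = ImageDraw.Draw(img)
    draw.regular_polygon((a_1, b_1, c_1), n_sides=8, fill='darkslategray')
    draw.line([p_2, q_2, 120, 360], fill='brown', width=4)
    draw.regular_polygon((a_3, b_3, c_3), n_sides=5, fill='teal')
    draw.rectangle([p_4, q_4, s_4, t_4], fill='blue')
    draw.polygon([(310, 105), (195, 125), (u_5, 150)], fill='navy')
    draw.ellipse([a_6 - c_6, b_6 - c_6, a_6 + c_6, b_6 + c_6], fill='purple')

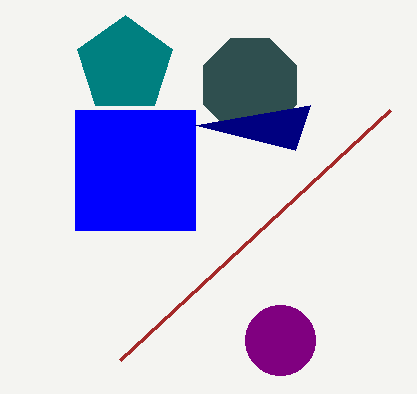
a_1 = 250; b_1 = 85; c_1 = 50; p_2 = 390; q_2 = 110; a_3 = 125; b_3 = 65; c_3 = 50; p_4 = 75; q_4 = 110; s_4 = 195; t_4 = 230; u_5 = 295; a_6 = 280; b_6 = 340; c_6 = 35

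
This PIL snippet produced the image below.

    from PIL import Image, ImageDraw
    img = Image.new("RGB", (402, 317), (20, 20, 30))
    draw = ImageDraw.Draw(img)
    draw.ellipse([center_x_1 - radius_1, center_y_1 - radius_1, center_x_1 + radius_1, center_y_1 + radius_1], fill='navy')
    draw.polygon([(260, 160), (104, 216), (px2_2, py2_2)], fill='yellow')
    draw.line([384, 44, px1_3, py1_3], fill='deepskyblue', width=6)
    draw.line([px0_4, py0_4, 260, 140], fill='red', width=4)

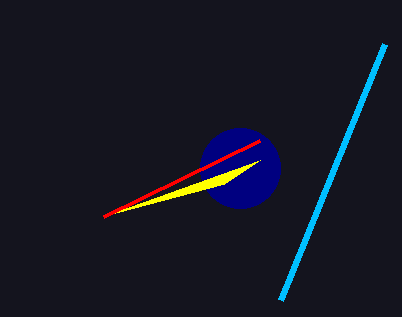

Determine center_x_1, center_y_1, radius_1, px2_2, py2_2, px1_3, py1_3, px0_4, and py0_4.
center_x_1 = 240, center_y_1 = 168, radius_1 = 40, px2_2 = 224, py2_2 = 184, px1_3 = 280, py1_3 = 300, px0_4 = 104, py0_4 = 216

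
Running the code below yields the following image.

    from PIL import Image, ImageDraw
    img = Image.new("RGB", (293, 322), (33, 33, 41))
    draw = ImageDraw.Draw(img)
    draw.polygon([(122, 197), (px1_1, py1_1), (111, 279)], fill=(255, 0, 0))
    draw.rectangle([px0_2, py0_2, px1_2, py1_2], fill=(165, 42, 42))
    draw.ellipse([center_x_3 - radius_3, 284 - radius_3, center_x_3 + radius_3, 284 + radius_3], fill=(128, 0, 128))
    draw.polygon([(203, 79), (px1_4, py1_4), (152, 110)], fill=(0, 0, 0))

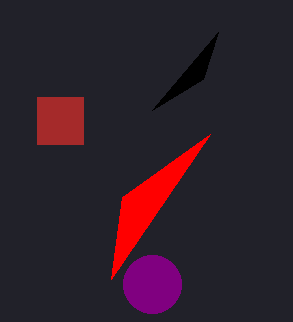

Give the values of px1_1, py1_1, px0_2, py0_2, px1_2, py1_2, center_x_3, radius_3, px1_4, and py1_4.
px1_1 = 210
py1_1 = 134
px0_2 = 37
py0_2 = 97
px1_2 = 83
py1_2 = 144
center_x_3 = 152
radius_3 = 29
px1_4 = 218
py1_4 = 32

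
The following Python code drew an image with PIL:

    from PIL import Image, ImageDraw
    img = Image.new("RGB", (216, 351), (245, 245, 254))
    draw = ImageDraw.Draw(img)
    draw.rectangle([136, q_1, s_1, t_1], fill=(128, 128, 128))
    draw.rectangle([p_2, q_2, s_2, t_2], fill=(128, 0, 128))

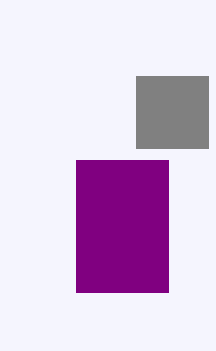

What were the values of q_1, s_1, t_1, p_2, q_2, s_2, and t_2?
q_1 = 76, s_1 = 208, t_1 = 148, p_2 = 76, q_2 = 160, s_2 = 168, t_2 = 292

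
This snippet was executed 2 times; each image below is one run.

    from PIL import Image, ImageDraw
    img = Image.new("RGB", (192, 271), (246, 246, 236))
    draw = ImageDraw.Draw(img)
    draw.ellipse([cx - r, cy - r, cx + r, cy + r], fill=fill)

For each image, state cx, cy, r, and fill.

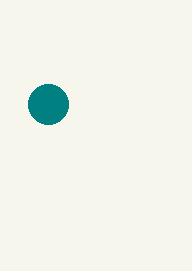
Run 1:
cx = 48
cy = 104
r = 20
fill = 'teal'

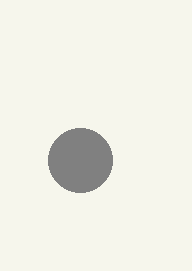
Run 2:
cx = 80, cy = 160, r = 32, fill = 'gray'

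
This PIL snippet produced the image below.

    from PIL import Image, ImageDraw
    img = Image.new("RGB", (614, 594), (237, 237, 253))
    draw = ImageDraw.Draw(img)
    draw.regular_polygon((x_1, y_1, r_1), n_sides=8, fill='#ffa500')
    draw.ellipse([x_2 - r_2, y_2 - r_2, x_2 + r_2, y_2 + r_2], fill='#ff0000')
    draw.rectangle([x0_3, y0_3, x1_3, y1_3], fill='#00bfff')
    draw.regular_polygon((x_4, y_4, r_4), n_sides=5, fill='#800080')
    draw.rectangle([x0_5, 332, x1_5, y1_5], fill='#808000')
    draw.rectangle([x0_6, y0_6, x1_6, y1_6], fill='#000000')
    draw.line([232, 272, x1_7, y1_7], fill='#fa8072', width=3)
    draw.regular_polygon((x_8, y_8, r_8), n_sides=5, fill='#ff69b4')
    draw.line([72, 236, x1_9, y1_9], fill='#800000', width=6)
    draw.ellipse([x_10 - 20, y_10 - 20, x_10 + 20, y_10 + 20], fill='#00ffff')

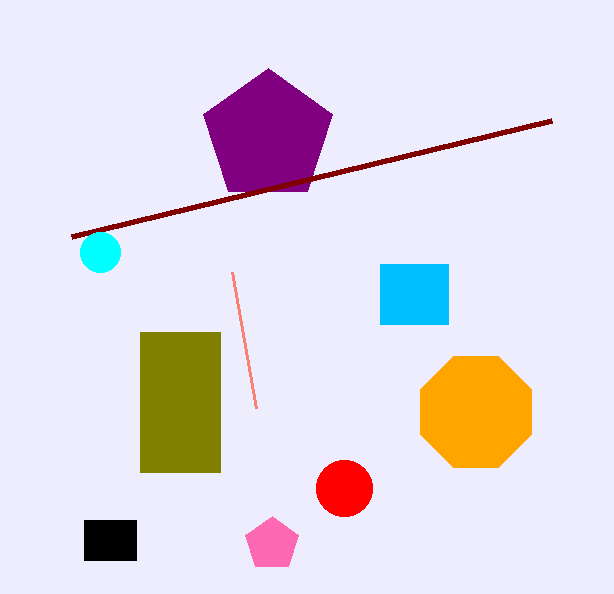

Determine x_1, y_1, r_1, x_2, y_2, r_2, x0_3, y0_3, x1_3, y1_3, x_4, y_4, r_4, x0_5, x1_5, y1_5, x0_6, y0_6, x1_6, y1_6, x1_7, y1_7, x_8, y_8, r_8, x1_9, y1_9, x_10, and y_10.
x_1 = 476, y_1 = 412, r_1 = 60, x_2 = 344, y_2 = 488, r_2 = 28, x0_3 = 380, y0_3 = 264, x1_3 = 448, y1_3 = 324, x_4 = 268, y_4 = 136, r_4 = 68, x0_5 = 140, x1_5 = 220, y1_5 = 472, x0_6 = 84, y0_6 = 520, x1_6 = 136, y1_6 = 560, x1_7 = 256, y1_7 = 408, x_8 = 272, y_8 = 544, r_8 = 28, x1_9 = 552, y1_9 = 120, x_10 = 100, y_10 = 252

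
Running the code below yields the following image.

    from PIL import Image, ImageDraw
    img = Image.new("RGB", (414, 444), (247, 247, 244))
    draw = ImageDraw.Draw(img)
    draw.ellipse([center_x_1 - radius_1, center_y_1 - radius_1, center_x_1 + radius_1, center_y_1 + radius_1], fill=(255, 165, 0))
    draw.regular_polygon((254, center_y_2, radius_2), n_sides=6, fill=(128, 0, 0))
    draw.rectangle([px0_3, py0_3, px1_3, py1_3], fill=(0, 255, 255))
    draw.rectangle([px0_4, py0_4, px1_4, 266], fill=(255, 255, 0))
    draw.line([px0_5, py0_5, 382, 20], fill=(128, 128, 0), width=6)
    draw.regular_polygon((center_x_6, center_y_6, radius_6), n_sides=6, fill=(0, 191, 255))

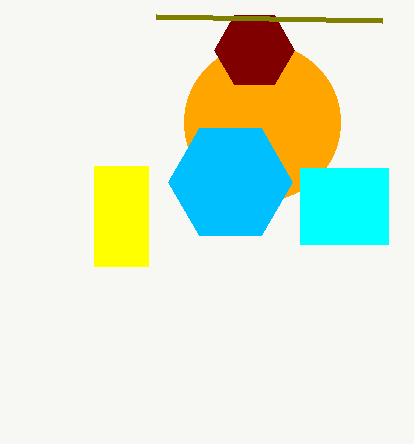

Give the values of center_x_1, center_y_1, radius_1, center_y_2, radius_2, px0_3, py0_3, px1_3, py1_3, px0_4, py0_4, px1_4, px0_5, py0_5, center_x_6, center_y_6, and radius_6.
center_x_1 = 262
center_y_1 = 122
radius_1 = 78
center_y_2 = 50
radius_2 = 40
px0_3 = 300
py0_3 = 168
px1_3 = 388
py1_3 = 244
px0_4 = 94
py0_4 = 166
px1_4 = 148
px0_5 = 156
py0_5 = 16
center_x_6 = 230
center_y_6 = 182
radius_6 = 62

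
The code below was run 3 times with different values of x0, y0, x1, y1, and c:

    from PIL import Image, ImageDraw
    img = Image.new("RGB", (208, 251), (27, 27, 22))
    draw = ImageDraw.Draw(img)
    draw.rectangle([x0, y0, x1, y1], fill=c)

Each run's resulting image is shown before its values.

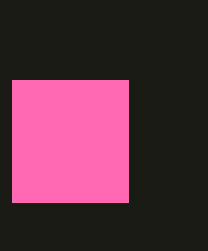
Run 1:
x0 = 12, y0 = 80, x1 = 128, y1 = 202, c = 'hotpink'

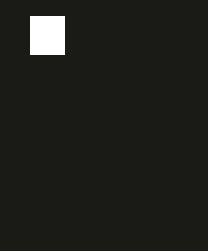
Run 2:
x0 = 30
y0 = 16
x1 = 64
y1 = 54
c = 'white'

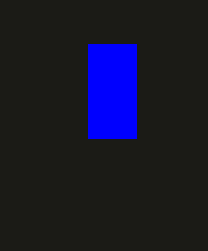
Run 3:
x0 = 88
y0 = 44
x1 = 136
y1 = 138
c = 'blue'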